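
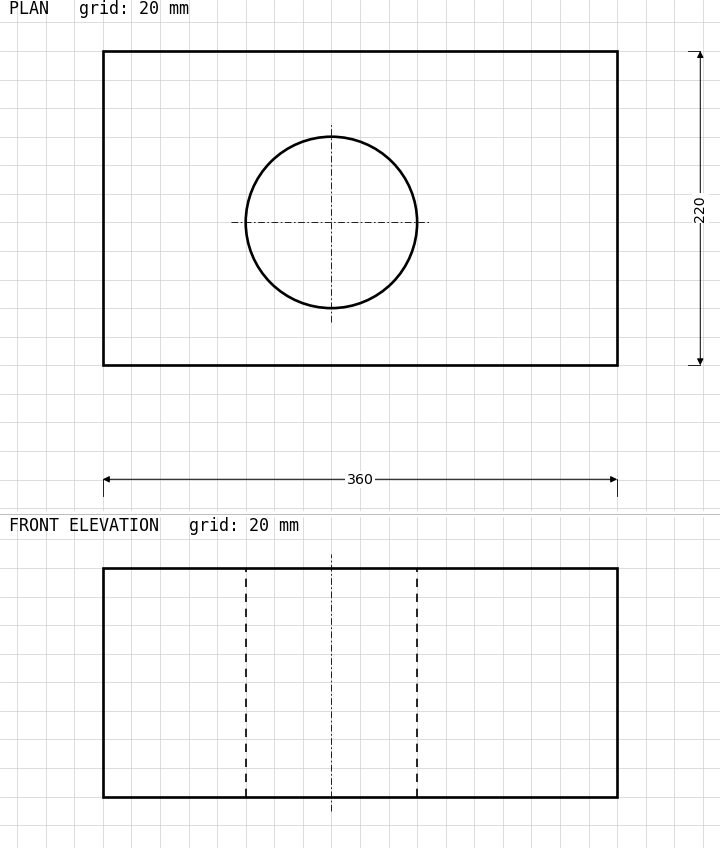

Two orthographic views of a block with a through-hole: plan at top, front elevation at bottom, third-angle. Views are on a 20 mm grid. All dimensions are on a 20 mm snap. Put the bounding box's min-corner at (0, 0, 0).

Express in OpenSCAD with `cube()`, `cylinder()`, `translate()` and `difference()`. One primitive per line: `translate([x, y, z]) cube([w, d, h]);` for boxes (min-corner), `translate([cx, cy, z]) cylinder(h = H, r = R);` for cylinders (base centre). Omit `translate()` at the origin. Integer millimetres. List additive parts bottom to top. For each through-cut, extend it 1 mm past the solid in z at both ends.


difference() {
  cube([360, 220, 160]);
  translate([160, 100, -1]) cylinder(h = 162, r = 60);
}


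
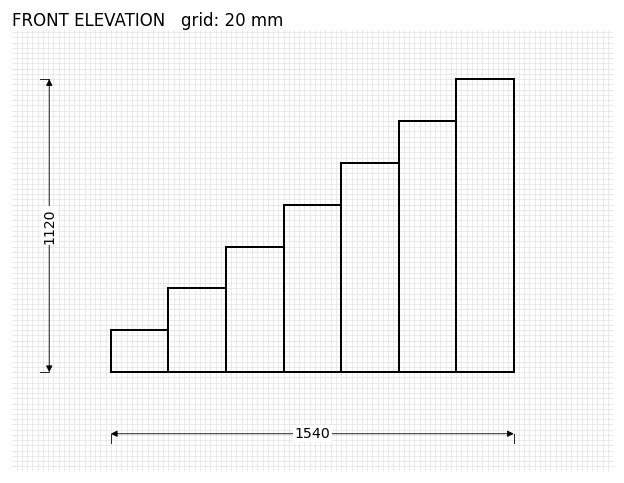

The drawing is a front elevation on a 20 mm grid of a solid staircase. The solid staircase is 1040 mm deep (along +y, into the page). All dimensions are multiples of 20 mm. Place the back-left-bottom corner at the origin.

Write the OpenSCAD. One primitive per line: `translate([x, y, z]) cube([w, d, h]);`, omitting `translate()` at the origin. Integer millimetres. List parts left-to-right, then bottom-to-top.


cube([220, 1040, 160]);
translate([220, 0, 0]) cube([220, 1040, 320]);
translate([440, 0, 0]) cube([220, 1040, 480]);
translate([660, 0, 0]) cube([220, 1040, 640]);
translate([880, 0, 0]) cube([220, 1040, 800]);
translate([1100, 0, 0]) cube([220, 1040, 960]);
translate([1320, 0, 0]) cube([220, 1040, 1120]);


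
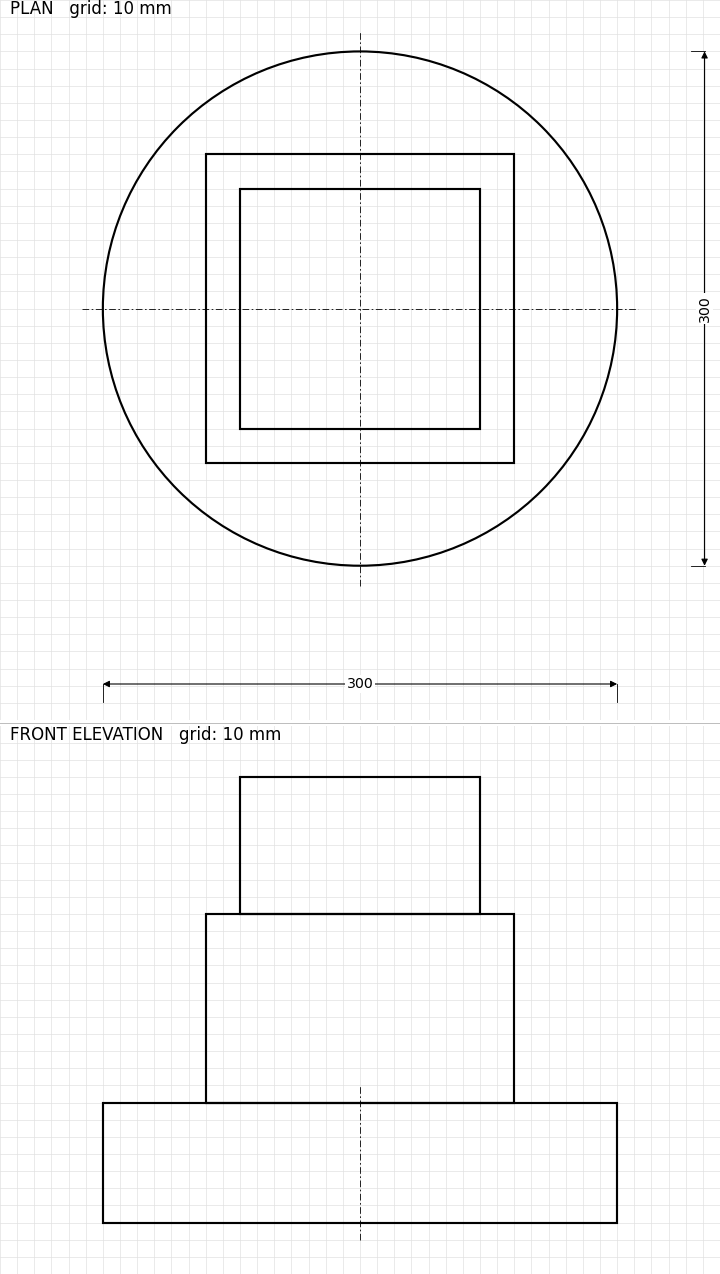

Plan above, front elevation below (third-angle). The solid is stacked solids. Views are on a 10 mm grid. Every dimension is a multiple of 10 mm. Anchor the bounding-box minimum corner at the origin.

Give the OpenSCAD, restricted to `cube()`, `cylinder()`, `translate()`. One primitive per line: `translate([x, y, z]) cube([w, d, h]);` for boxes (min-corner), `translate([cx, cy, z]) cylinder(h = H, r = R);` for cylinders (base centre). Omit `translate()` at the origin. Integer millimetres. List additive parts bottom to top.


translate([150, 150, 0]) cylinder(h = 70, r = 150);
translate([60, 60, 70]) cube([180, 180, 110]);
translate([80, 80, 180]) cube([140, 140, 80]);


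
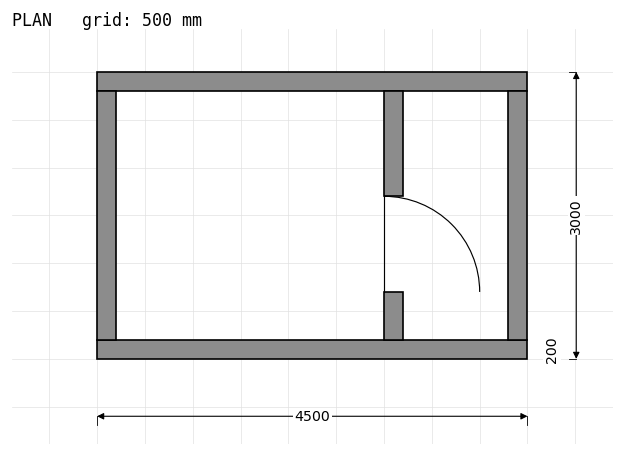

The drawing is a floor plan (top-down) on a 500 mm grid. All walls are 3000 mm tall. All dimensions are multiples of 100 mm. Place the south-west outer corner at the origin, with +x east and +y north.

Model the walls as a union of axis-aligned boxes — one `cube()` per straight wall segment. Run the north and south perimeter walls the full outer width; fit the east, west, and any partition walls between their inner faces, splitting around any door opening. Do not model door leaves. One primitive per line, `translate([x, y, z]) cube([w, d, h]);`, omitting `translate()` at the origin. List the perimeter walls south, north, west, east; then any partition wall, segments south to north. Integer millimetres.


cube([4500, 200, 3000]);
translate([0, 2800, 0]) cube([4500, 200, 3000]);
translate([0, 200, 0]) cube([200, 2600, 3000]);
translate([4300, 200, 0]) cube([200, 2600, 3000]);
translate([3000, 200, 0]) cube([200, 500, 3000]);
translate([3000, 1700, 0]) cube([200, 1100, 3000]);


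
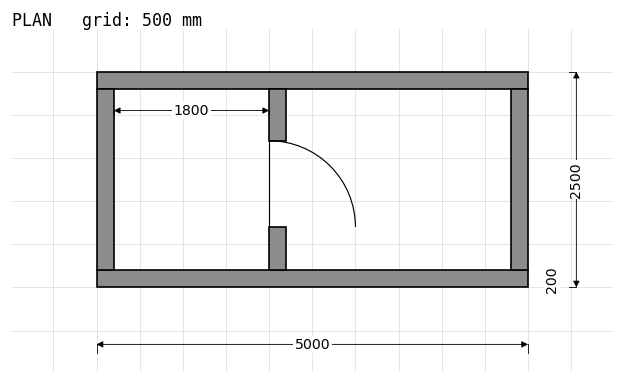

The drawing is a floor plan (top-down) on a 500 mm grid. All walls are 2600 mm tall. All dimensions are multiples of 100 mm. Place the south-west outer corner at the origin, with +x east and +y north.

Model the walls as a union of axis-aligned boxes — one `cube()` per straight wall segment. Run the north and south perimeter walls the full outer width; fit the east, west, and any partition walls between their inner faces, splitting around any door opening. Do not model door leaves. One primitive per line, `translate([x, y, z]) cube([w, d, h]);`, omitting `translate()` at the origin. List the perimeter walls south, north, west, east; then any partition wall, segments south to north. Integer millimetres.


cube([5000, 200, 2600]);
translate([0, 2300, 0]) cube([5000, 200, 2600]);
translate([0, 200, 0]) cube([200, 2100, 2600]);
translate([4800, 200, 0]) cube([200, 2100, 2600]);
translate([2000, 200, 0]) cube([200, 500, 2600]);
translate([2000, 1700, 0]) cube([200, 600, 2600]);


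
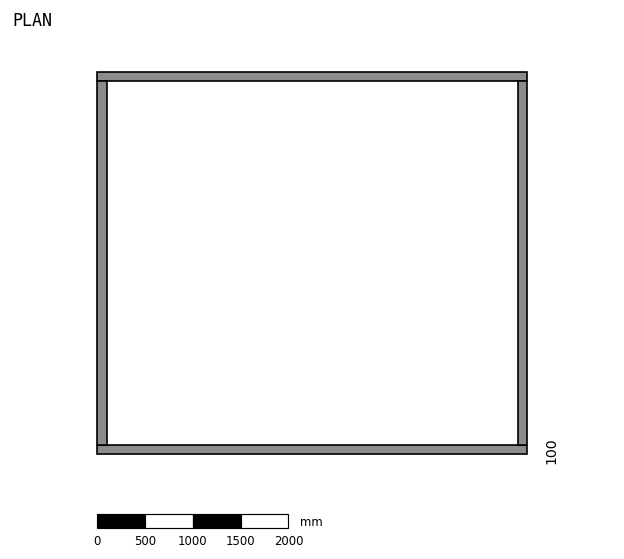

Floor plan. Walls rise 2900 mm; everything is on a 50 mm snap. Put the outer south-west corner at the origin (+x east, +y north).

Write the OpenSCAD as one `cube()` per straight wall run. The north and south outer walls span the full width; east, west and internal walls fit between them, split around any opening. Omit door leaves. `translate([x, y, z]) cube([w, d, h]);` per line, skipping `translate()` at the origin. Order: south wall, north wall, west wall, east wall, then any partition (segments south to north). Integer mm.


cube([4500, 100, 2900]);
translate([0, 3900, 0]) cube([4500, 100, 2900]);
translate([0, 100, 0]) cube([100, 3800, 2900]);
translate([4400, 100, 0]) cube([100, 3800, 2900]);


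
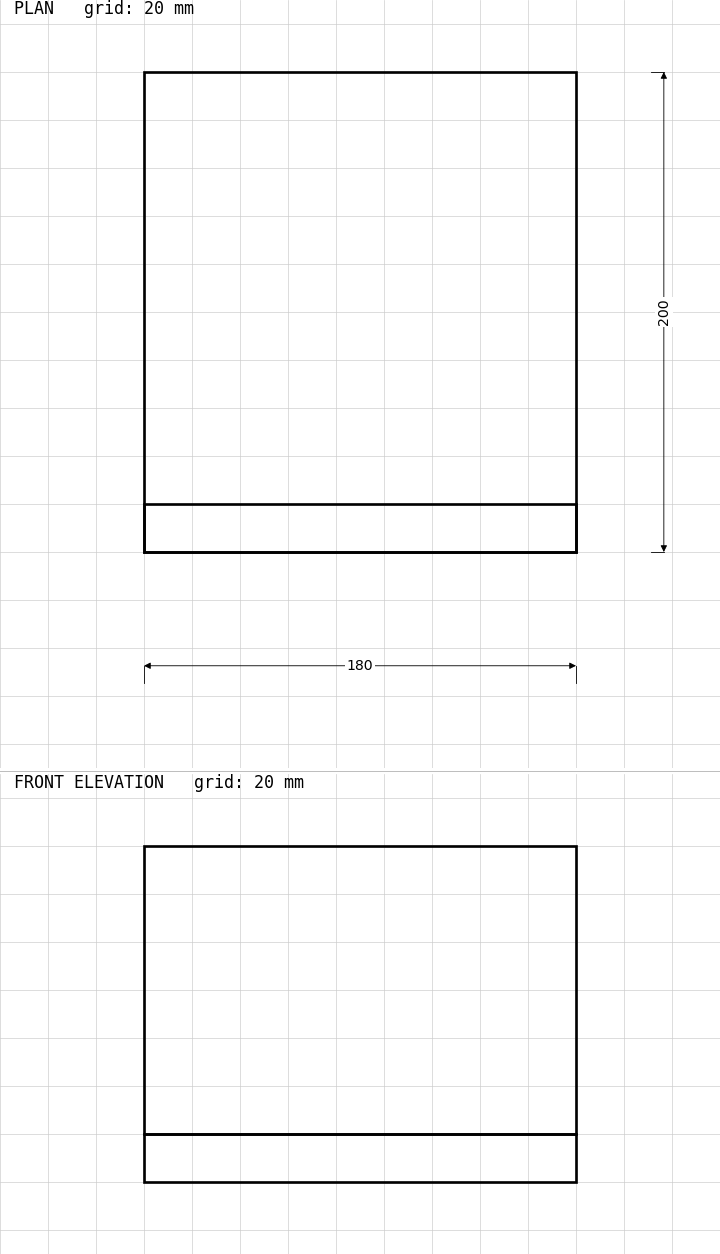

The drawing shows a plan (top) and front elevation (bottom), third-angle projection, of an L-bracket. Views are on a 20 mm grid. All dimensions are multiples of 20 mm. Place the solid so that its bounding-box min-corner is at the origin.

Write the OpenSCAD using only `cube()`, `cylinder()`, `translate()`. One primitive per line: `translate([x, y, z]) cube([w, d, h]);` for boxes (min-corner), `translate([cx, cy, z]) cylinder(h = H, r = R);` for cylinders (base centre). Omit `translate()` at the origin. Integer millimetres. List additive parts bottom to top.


cube([180, 200, 20]);
translate([0, 0, 20]) cube([180, 20, 120]);


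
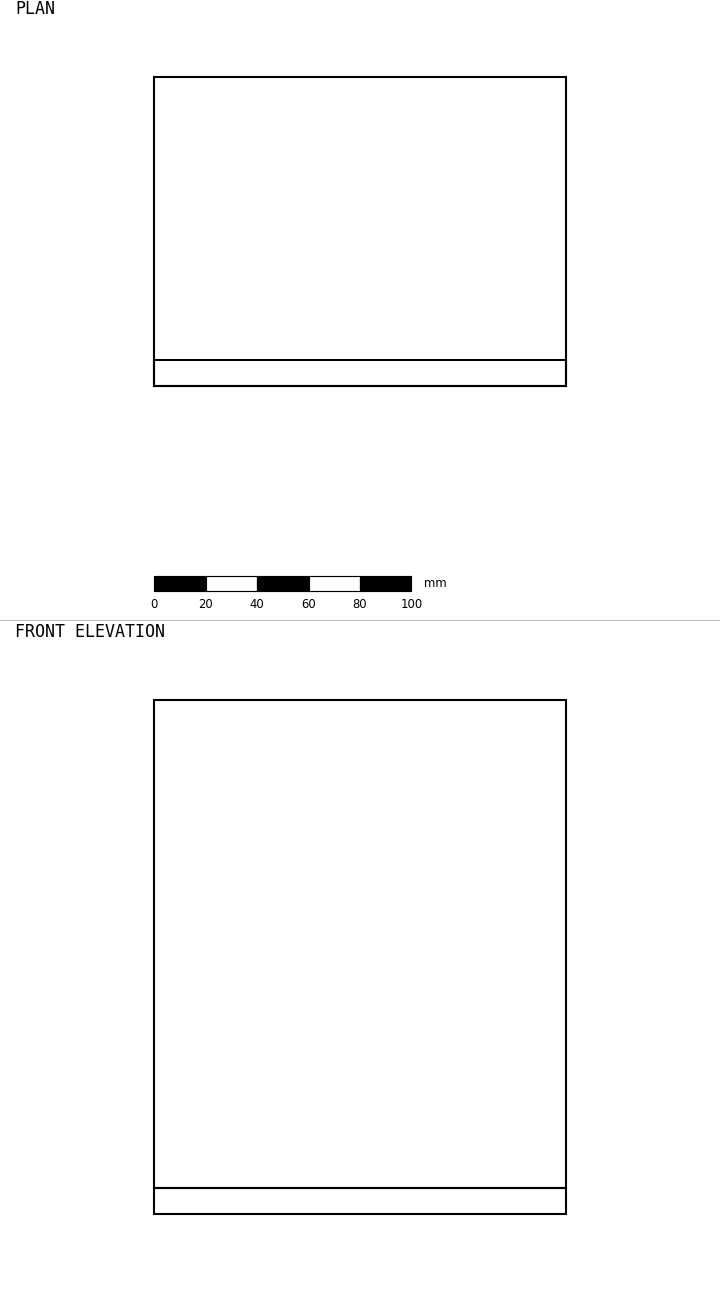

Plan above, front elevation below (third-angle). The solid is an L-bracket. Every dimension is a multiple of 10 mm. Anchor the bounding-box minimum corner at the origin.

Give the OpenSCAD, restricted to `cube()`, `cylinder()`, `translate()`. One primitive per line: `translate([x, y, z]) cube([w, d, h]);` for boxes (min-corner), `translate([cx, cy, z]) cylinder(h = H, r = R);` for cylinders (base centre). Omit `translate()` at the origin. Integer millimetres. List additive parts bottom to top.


cube([160, 120, 10]);
translate([0, 0, 10]) cube([160, 10, 190]);


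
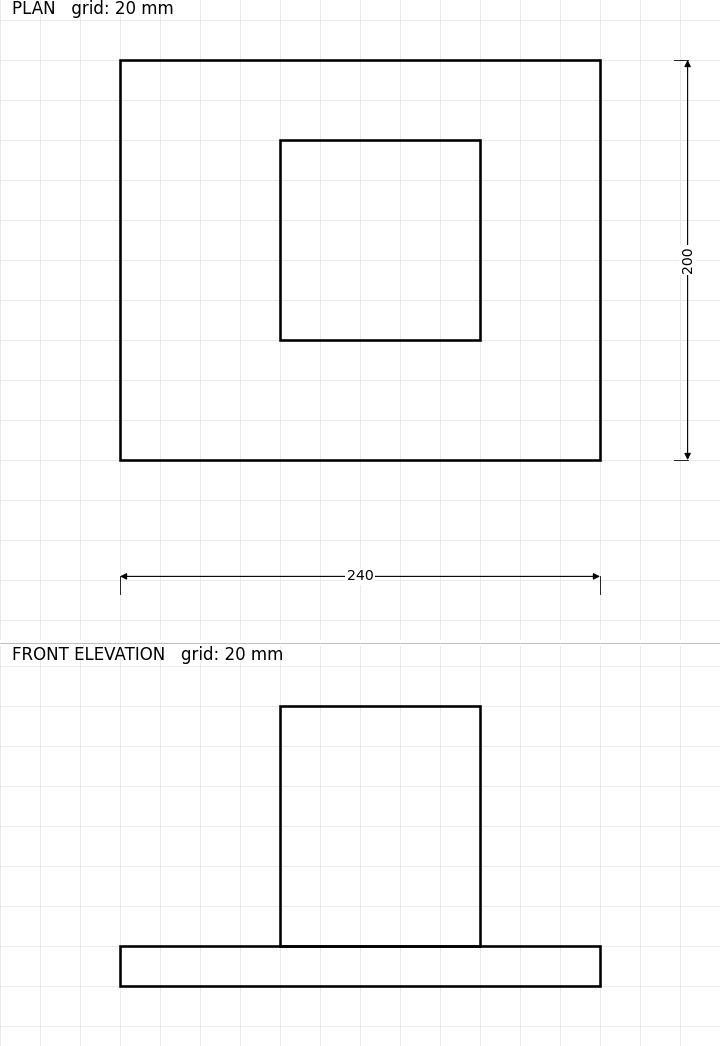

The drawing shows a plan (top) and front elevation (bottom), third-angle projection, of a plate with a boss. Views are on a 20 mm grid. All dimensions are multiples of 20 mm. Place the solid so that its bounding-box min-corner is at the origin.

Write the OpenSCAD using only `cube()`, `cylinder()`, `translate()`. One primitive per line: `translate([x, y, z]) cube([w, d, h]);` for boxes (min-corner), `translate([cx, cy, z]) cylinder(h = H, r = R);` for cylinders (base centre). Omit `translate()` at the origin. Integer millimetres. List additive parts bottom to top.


cube([240, 200, 20]);
translate([80, 60, 20]) cube([100, 100, 120]);


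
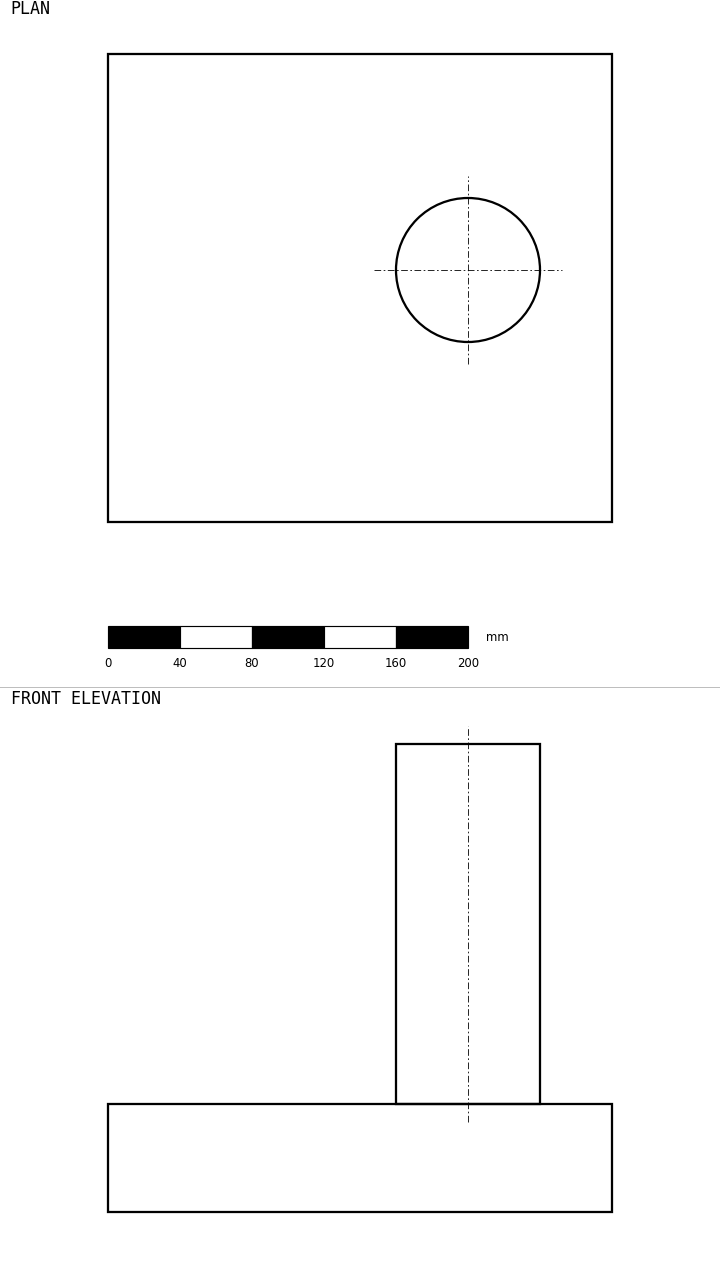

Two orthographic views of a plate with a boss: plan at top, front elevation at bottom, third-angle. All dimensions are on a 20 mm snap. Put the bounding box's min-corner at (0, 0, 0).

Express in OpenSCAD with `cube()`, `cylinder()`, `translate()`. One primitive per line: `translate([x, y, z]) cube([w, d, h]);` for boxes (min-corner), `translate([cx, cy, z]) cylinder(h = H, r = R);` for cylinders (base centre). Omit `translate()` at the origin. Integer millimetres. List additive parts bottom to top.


cube([280, 260, 60]);
translate([200, 140, 60]) cylinder(h = 200, r = 40);


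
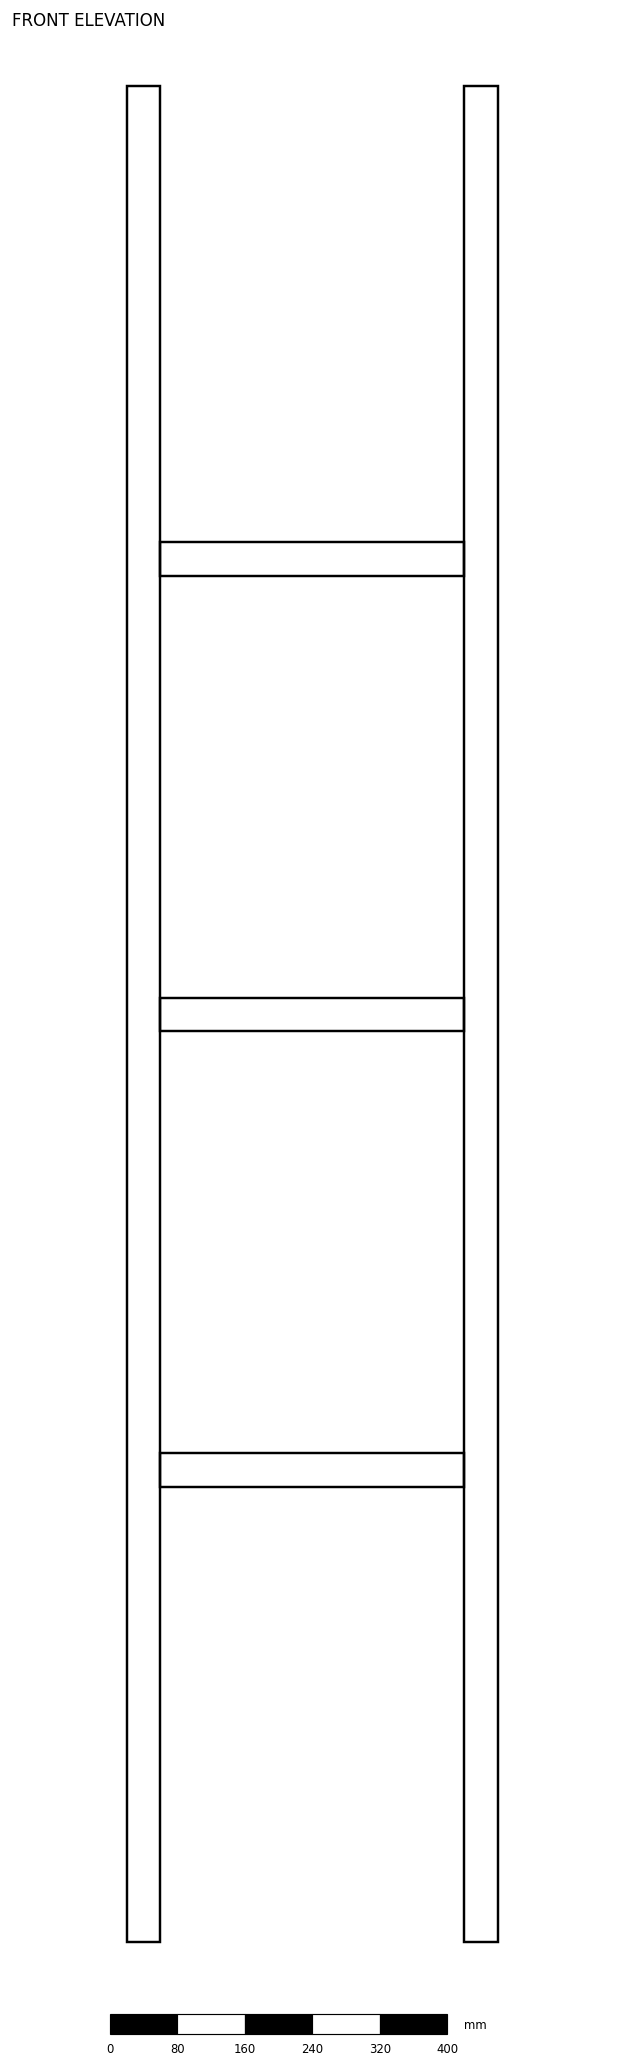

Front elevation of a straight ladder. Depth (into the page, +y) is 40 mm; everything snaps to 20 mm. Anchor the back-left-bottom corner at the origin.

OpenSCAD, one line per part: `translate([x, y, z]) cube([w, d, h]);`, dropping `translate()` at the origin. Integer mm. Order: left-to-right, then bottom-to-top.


cube([40, 40, 2200]);
translate([40, 0, 540]) cube([360, 40, 40]);
translate([40, 0, 1080]) cube([360, 40, 40]);
translate([40, 0, 1620]) cube([360, 40, 40]);
translate([400, 0, 0]) cube([40, 40, 2200]);


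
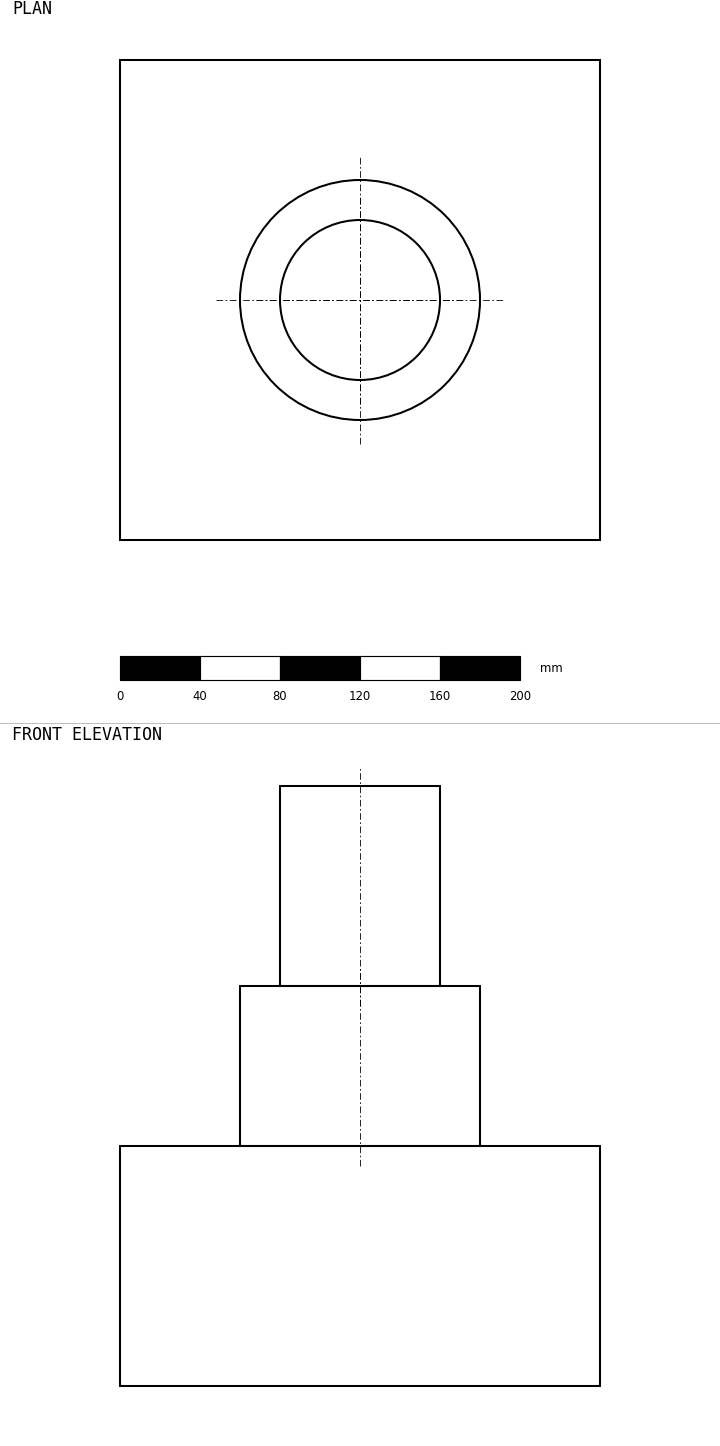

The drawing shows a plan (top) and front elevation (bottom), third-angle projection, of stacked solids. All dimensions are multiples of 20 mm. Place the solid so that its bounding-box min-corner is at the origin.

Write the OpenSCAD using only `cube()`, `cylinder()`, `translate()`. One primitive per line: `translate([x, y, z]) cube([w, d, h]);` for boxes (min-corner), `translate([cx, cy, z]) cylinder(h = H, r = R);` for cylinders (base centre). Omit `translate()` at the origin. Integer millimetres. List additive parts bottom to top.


cube([240, 240, 120]);
translate([120, 120, 120]) cylinder(h = 80, r = 60);
translate([120, 120, 200]) cylinder(h = 100, r = 40);


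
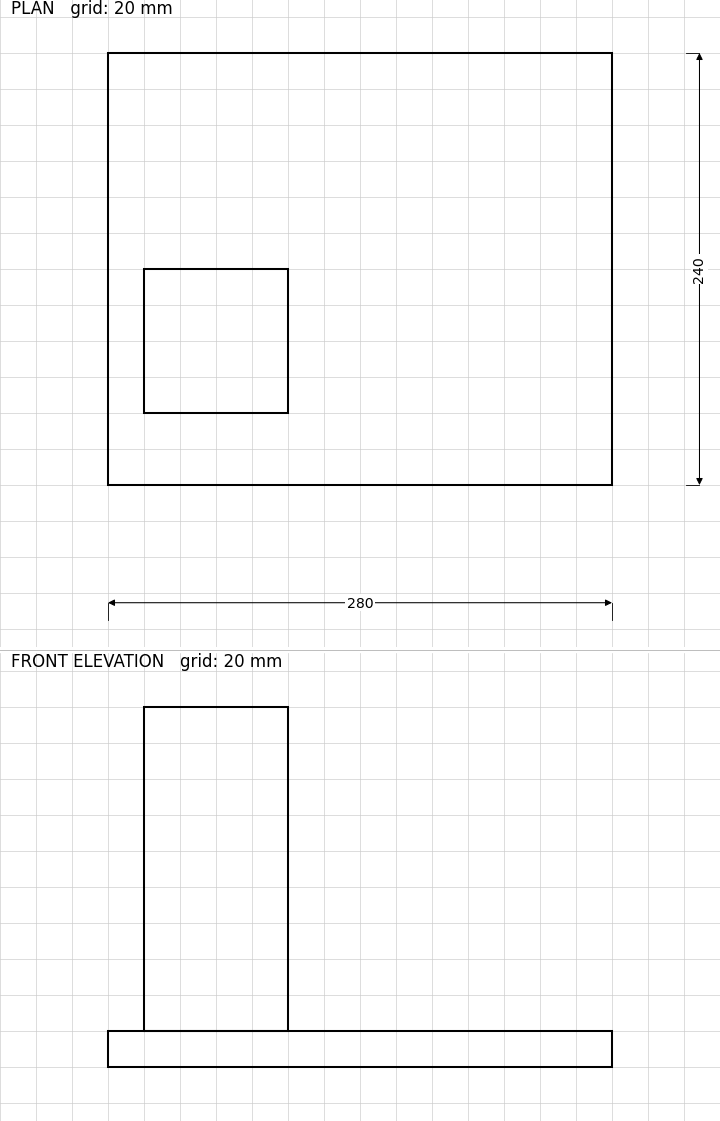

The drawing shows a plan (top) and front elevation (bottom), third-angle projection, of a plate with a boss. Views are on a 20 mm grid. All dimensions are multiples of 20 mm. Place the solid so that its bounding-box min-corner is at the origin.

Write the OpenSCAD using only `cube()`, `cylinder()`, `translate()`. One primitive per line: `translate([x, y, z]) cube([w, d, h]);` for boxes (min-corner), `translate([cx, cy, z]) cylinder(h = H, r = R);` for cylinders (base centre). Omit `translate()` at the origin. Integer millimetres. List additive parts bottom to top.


cube([280, 240, 20]);
translate([20, 40, 20]) cube([80, 80, 180]);


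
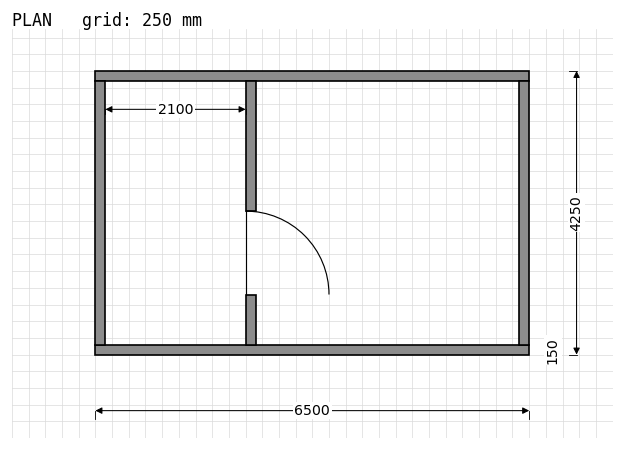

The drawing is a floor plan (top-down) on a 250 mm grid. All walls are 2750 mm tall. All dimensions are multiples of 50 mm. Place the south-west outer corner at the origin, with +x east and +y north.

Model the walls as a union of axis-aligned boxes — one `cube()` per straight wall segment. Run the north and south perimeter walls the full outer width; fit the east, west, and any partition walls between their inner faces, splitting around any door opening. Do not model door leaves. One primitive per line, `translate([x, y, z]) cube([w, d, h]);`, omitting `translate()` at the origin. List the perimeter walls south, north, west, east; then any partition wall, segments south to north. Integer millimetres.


cube([6500, 150, 2750]);
translate([0, 4100, 0]) cube([6500, 150, 2750]);
translate([0, 150, 0]) cube([150, 3950, 2750]);
translate([6350, 150, 0]) cube([150, 3950, 2750]);
translate([2250, 150, 0]) cube([150, 750, 2750]);
translate([2250, 2150, 0]) cube([150, 1950, 2750]);


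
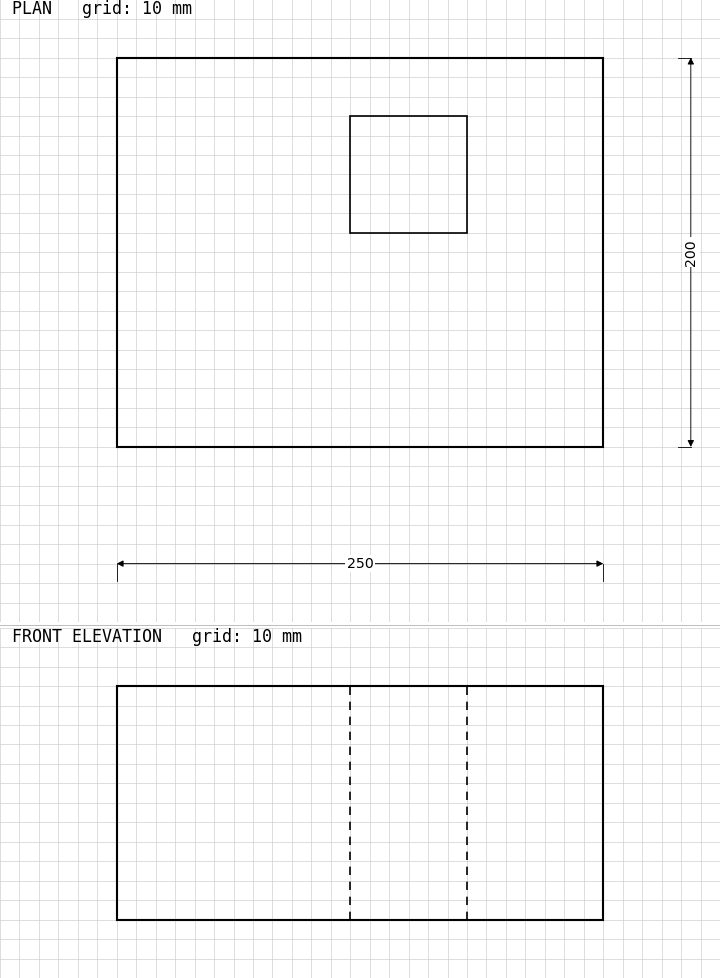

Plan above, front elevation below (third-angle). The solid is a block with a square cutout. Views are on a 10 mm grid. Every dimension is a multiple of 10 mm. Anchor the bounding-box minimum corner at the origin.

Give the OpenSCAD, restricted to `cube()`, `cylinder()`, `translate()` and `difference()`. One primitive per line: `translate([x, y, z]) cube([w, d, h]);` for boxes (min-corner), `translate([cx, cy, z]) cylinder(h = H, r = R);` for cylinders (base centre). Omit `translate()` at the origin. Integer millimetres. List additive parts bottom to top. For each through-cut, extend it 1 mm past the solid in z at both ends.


difference() {
  cube([250, 200, 120]);
  translate([120, 110, -1]) cube([60, 60, 122]);
}


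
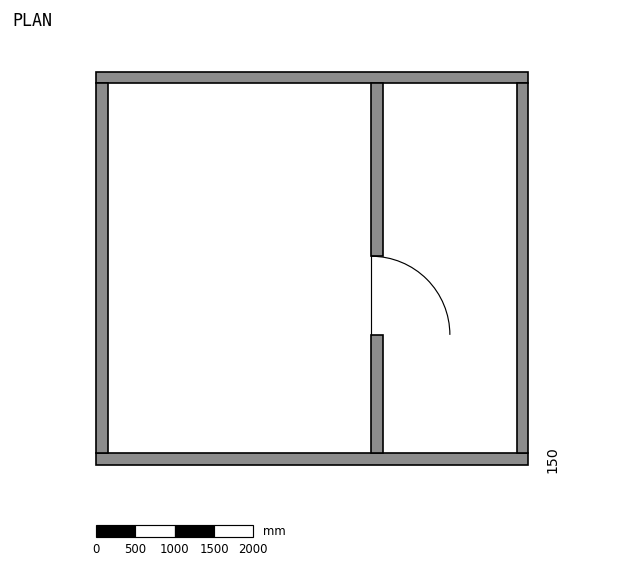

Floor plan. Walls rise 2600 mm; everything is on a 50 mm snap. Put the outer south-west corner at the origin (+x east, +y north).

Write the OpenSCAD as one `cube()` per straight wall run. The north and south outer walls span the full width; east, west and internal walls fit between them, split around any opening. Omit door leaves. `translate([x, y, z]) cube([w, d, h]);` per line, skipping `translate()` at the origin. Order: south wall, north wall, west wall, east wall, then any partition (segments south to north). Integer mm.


cube([5500, 150, 2600]);
translate([0, 4850, 0]) cube([5500, 150, 2600]);
translate([0, 150, 0]) cube([150, 4700, 2600]);
translate([5350, 150, 0]) cube([150, 4700, 2600]);
translate([3500, 150, 0]) cube([150, 1500, 2600]);
translate([3500, 2650, 0]) cube([150, 2200, 2600]);


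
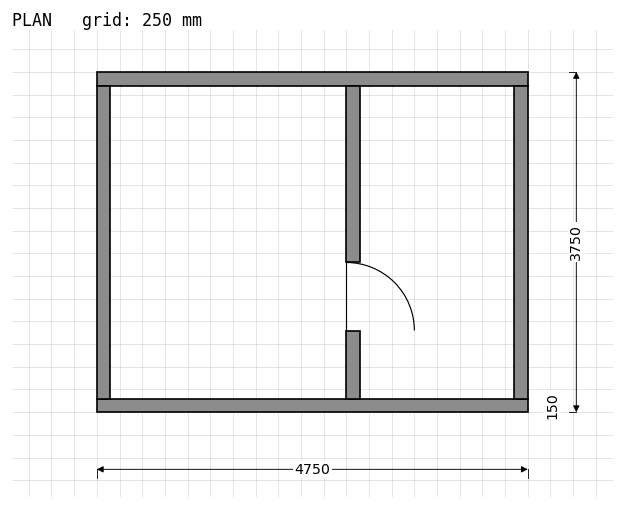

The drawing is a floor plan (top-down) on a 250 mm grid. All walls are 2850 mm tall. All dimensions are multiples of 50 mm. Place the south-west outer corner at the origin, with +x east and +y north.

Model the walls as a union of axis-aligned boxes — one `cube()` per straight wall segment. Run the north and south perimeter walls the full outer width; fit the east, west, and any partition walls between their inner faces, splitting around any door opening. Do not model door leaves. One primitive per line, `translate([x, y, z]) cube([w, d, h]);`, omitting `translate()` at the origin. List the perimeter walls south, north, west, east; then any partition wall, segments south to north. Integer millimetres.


cube([4750, 150, 2850]);
translate([0, 3600, 0]) cube([4750, 150, 2850]);
translate([0, 150, 0]) cube([150, 3450, 2850]);
translate([4600, 150, 0]) cube([150, 3450, 2850]);
translate([2750, 150, 0]) cube([150, 750, 2850]);
translate([2750, 1650, 0]) cube([150, 1950, 2850]);


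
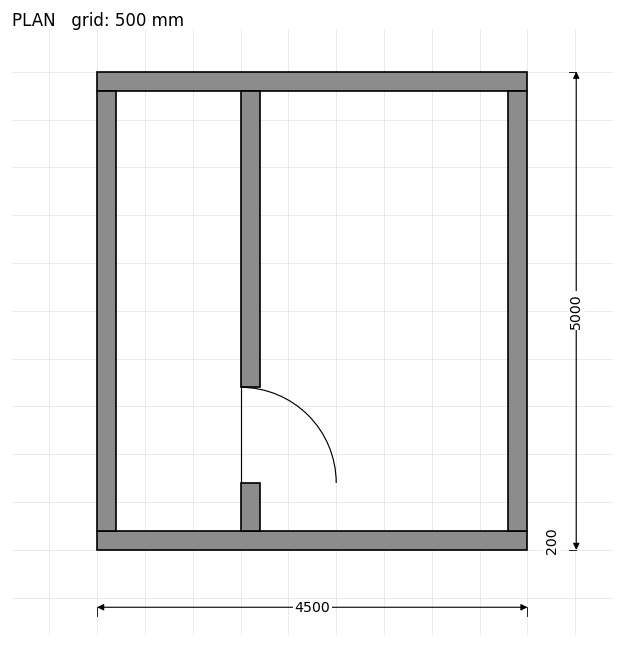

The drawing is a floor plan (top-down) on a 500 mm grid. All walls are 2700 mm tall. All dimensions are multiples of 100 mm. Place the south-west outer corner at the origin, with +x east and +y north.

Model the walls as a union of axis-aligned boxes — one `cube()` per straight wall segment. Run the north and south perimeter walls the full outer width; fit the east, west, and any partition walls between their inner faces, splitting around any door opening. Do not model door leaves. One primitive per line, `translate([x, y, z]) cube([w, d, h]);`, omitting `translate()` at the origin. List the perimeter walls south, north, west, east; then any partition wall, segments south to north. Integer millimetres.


cube([4500, 200, 2700]);
translate([0, 4800, 0]) cube([4500, 200, 2700]);
translate([0, 200, 0]) cube([200, 4600, 2700]);
translate([4300, 200, 0]) cube([200, 4600, 2700]);
translate([1500, 200, 0]) cube([200, 500, 2700]);
translate([1500, 1700, 0]) cube([200, 3100, 2700]);


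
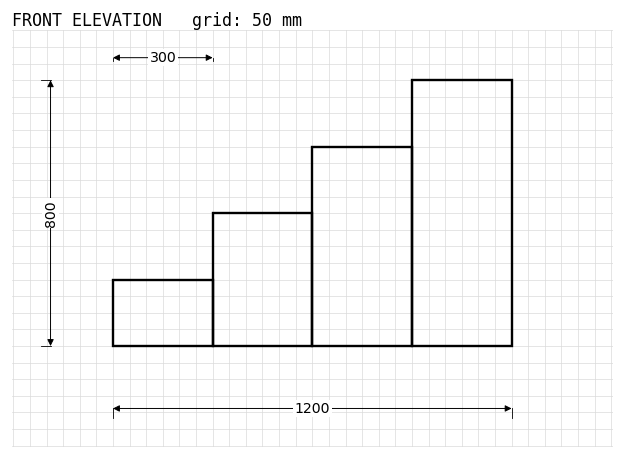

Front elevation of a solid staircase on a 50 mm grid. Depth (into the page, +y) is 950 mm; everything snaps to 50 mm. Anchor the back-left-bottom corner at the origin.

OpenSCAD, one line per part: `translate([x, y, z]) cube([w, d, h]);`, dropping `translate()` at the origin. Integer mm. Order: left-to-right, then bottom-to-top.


cube([300, 950, 200]);
translate([300, 0, 0]) cube([300, 950, 400]);
translate([600, 0, 0]) cube([300, 950, 600]);
translate([900, 0, 0]) cube([300, 950, 800]);


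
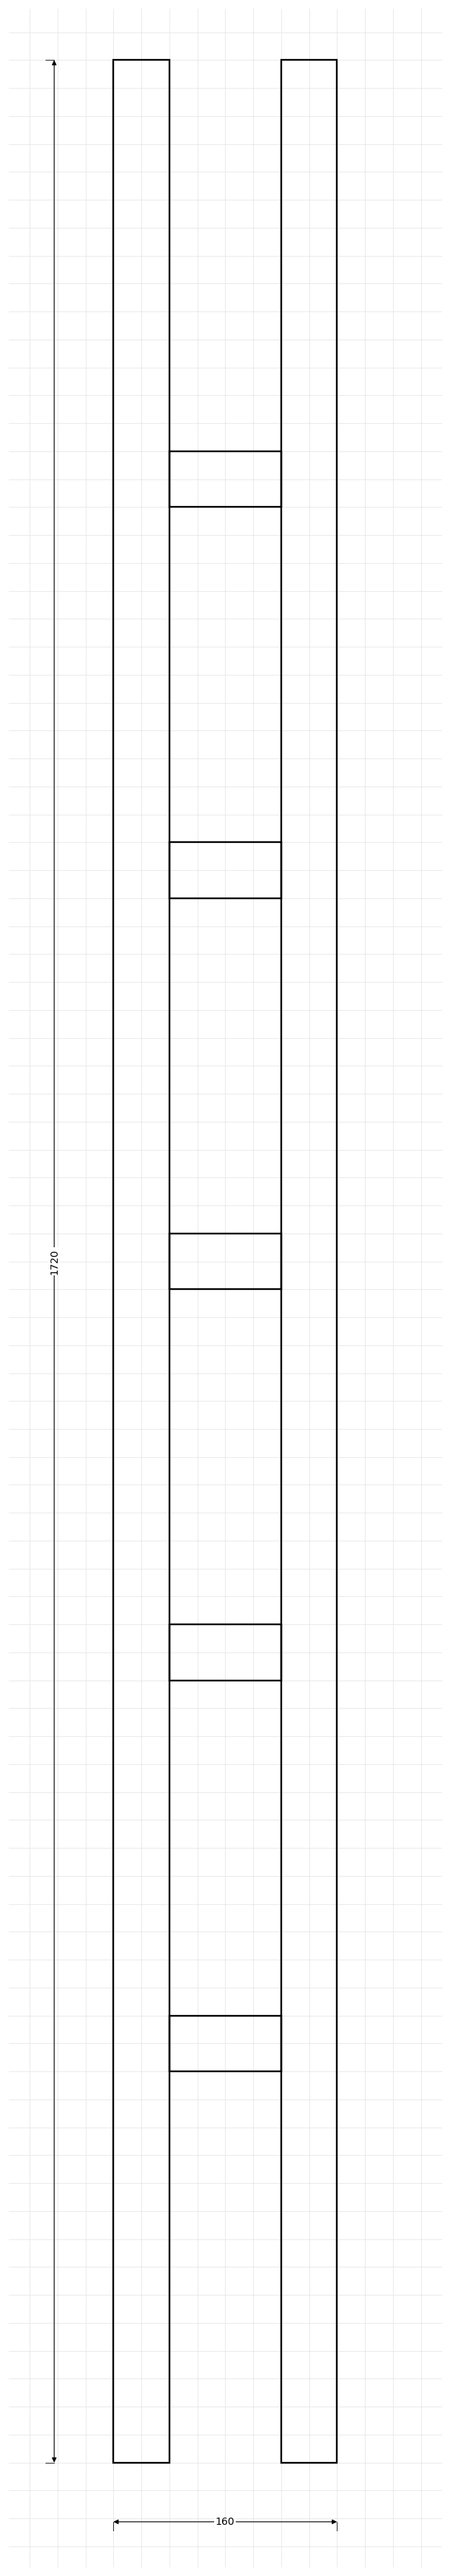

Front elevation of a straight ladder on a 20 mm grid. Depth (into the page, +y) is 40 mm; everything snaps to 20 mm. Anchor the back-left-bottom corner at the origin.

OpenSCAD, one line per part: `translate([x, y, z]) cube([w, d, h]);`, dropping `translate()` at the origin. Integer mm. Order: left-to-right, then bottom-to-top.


cube([40, 40, 1720]);
translate([40, 0, 280]) cube([80, 40, 40]);
translate([40, 0, 560]) cube([80, 40, 40]);
translate([40, 0, 840]) cube([80, 40, 40]);
translate([40, 0, 1120]) cube([80, 40, 40]);
translate([40, 0, 1400]) cube([80, 40, 40]);
translate([120, 0, 0]) cube([40, 40, 1720]);


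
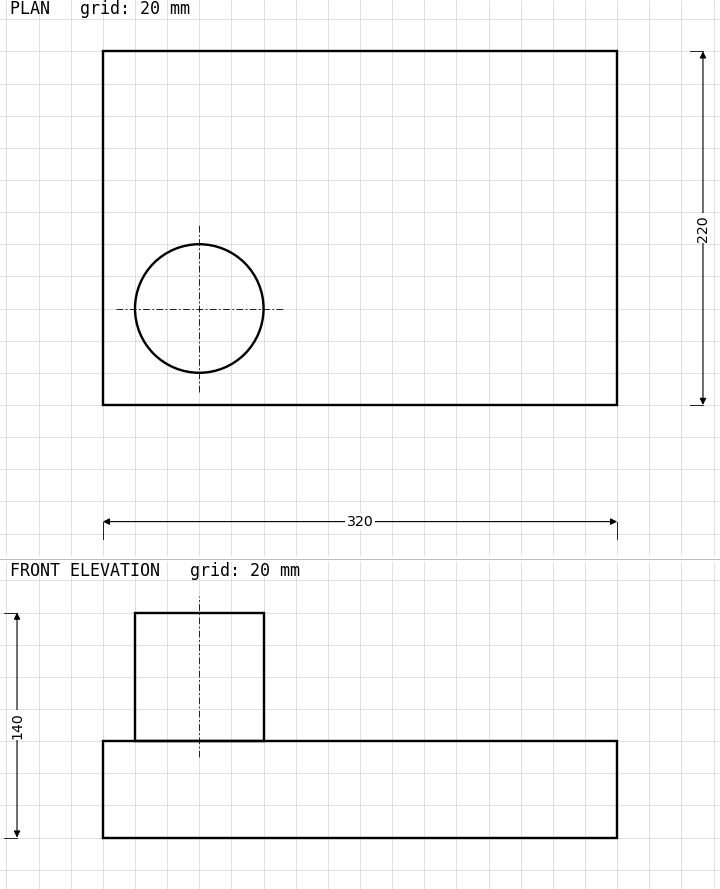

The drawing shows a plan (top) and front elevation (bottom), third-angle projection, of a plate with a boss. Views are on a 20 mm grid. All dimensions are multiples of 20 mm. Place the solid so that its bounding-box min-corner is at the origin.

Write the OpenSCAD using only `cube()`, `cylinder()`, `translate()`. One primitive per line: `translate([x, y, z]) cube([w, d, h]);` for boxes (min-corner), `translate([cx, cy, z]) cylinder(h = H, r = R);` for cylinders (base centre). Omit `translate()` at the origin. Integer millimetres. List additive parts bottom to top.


cube([320, 220, 60]);
translate([60, 60, 60]) cylinder(h = 80, r = 40);


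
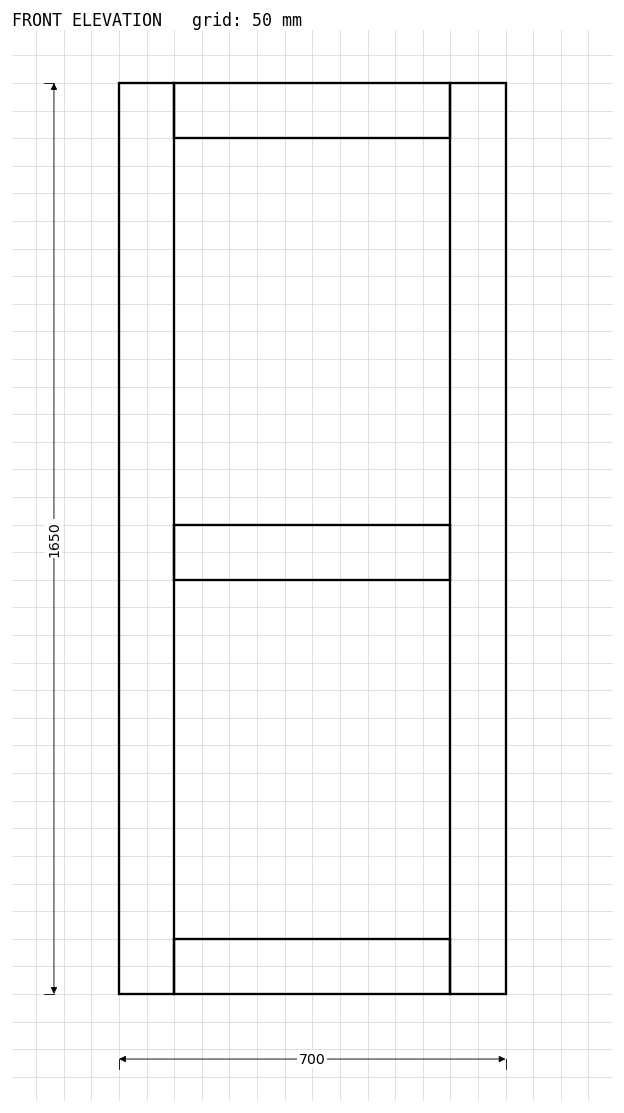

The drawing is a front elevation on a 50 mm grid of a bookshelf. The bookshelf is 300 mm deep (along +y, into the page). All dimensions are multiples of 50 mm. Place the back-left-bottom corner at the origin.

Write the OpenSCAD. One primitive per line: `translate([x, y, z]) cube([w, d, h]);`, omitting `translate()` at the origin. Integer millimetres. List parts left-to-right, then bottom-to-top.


cube([100, 300, 1650]);
translate([100, 0, 0]) cube([500, 300, 100]);
translate([100, 0, 750]) cube([500, 300, 100]);
translate([100, 0, 1550]) cube([500, 300, 100]);
translate([600, 0, 0]) cube([100, 300, 1650]);


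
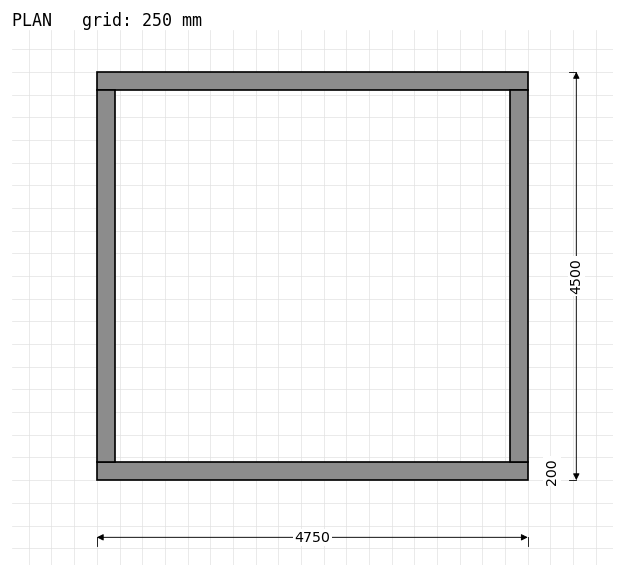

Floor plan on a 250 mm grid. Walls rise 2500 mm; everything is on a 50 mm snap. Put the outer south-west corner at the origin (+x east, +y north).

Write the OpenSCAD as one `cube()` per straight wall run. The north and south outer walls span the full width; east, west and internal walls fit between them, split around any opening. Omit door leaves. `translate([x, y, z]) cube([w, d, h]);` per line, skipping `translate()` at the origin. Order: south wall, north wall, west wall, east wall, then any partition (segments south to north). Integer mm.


cube([4750, 200, 2500]);
translate([0, 4300, 0]) cube([4750, 200, 2500]);
translate([0, 200, 0]) cube([200, 4100, 2500]);
translate([4550, 200, 0]) cube([200, 4100, 2500]);


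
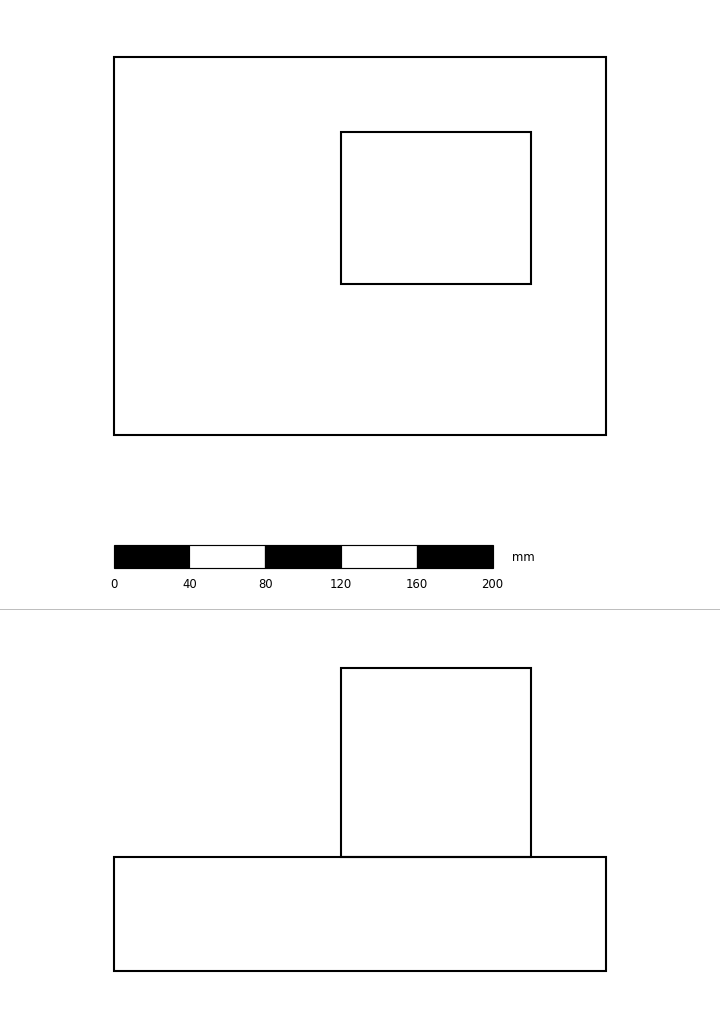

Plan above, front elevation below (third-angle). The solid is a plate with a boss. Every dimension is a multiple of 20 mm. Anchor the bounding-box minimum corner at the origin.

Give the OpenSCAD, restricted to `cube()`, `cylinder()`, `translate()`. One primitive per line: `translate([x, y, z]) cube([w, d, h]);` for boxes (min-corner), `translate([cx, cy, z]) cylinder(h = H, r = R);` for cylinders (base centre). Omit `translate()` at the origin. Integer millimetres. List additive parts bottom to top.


cube([260, 200, 60]);
translate([120, 80, 60]) cube([100, 80, 100]);


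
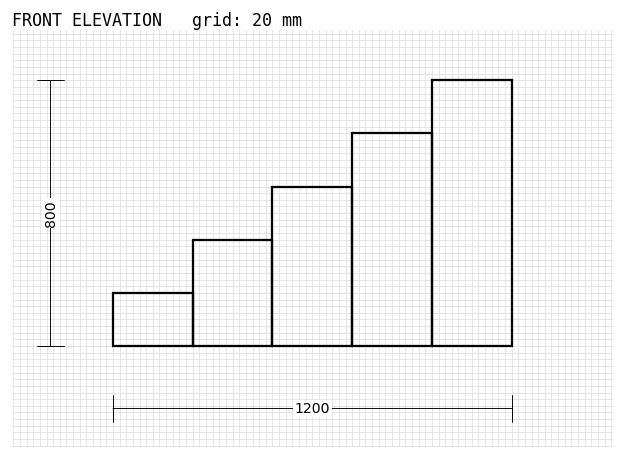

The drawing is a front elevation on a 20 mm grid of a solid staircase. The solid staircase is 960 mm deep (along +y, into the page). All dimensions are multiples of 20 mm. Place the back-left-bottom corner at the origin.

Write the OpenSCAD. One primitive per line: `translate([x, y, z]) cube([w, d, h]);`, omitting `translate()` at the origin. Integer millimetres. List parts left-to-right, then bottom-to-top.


cube([240, 960, 160]);
translate([240, 0, 0]) cube([240, 960, 320]);
translate([480, 0, 0]) cube([240, 960, 480]);
translate([720, 0, 0]) cube([240, 960, 640]);
translate([960, 0, 0]) cube([240, 960, 800]);


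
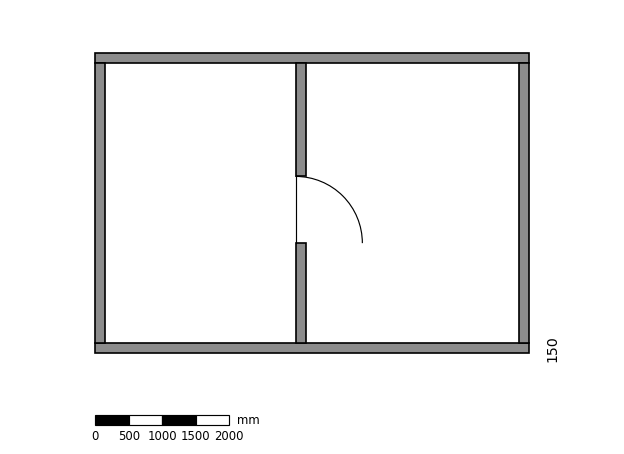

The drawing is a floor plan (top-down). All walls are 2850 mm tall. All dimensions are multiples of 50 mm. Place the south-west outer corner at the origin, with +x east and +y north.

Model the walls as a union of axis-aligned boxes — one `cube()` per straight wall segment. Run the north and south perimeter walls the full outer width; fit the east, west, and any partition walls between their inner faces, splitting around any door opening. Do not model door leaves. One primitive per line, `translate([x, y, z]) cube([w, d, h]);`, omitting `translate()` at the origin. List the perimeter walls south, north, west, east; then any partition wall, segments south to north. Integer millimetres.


cube([6500, 150, 2850]);
translate([0, 4350, 0]) cube([6500, 150, 2850]);
translate([0, 150, 0]) cube([150, 4200, 2850]);
translate([6350, 150, 0]) cube([150, 4200, 2850]);
translate([3000, 150, 0]) cube([150, 1500, 2850]);
translate([3000, 2650, 0]) cube([150, 1700, 2850]);


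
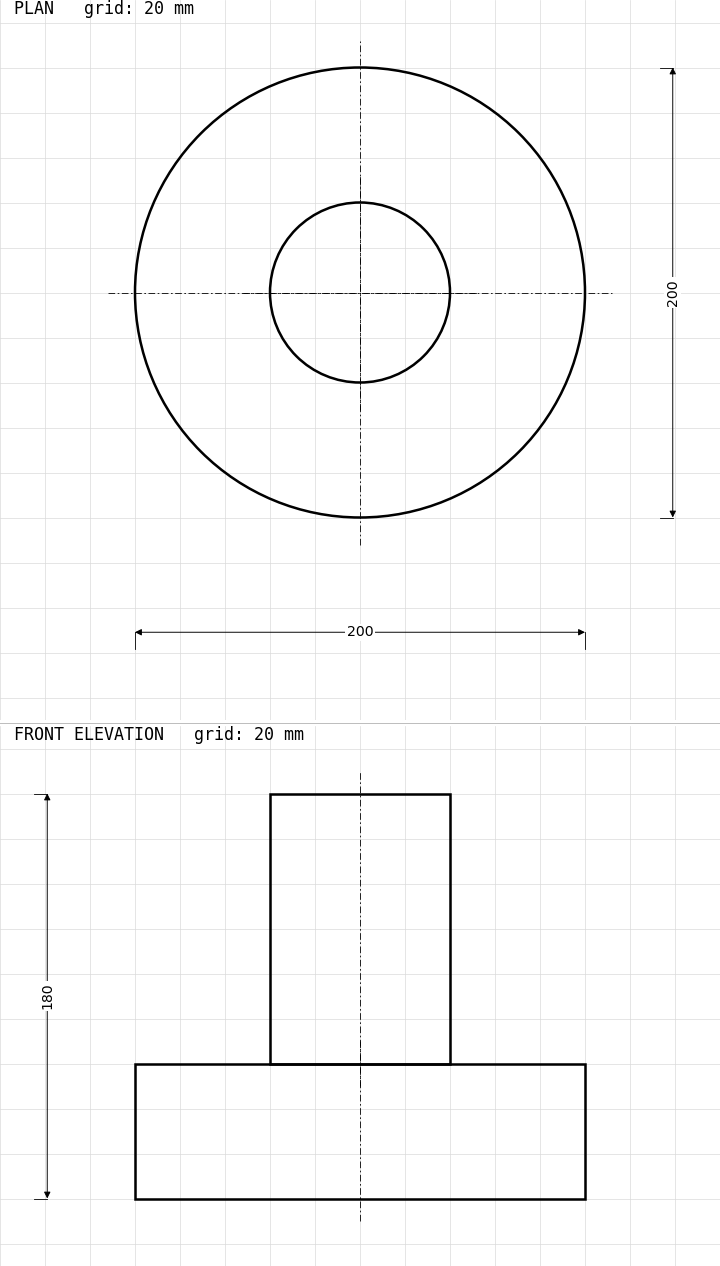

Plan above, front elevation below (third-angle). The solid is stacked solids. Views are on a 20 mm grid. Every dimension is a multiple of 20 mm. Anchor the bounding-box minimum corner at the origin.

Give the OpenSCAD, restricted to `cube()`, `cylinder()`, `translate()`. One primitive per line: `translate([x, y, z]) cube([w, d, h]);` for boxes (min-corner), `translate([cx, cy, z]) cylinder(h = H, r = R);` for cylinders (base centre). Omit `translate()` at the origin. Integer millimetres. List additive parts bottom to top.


translate([100, 100, 0]) cylinder(h = 60, r = 100);
translate([100, 100, 60]) cylinder(h = 120, r = 40);


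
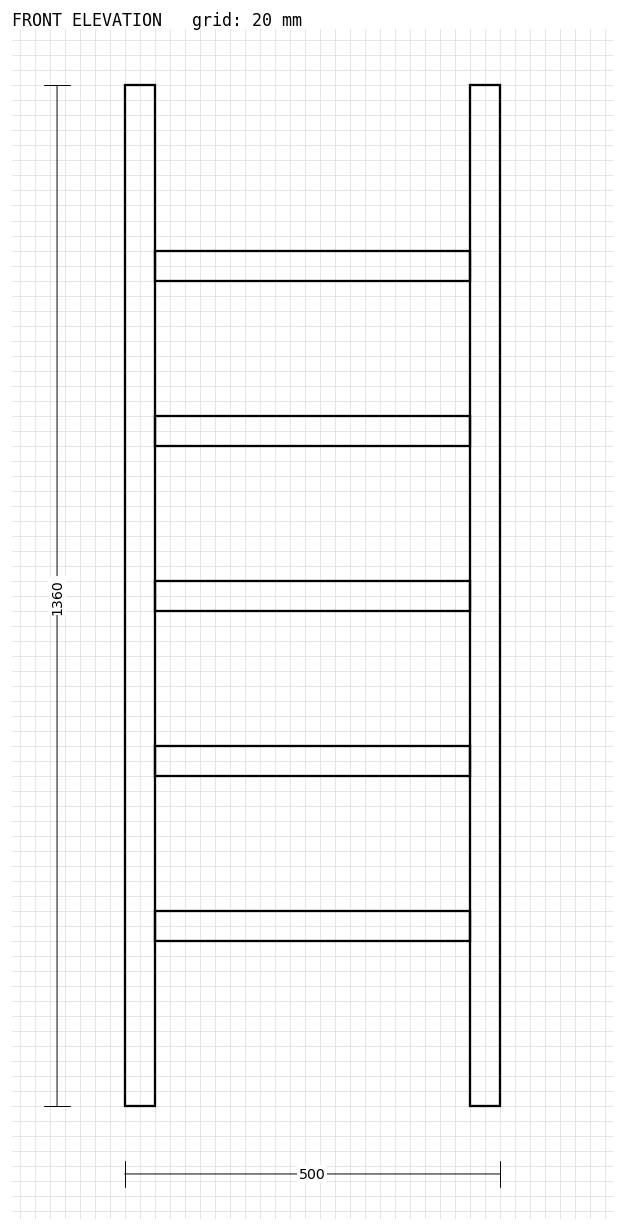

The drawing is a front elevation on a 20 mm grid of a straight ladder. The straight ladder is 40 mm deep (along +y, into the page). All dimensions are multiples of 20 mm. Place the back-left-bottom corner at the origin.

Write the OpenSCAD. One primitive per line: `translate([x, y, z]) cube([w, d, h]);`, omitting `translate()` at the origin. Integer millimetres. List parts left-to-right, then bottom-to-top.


cube([40, 40, 1360]);
translate([40, 0, 220]) cube([420, 40, 40]);
translate([40, 0, 440]) cube([420, 40, 40]);
translate([40, 0, 660]) cube([420, 40, 40]);
translate([40, 0, 880]) cube([420, 40, 40]);
translate([40, 0, 1100]) cube([420, 40, 40]);
translate([460, 0, 0]) cube([40, 40, 1360]);


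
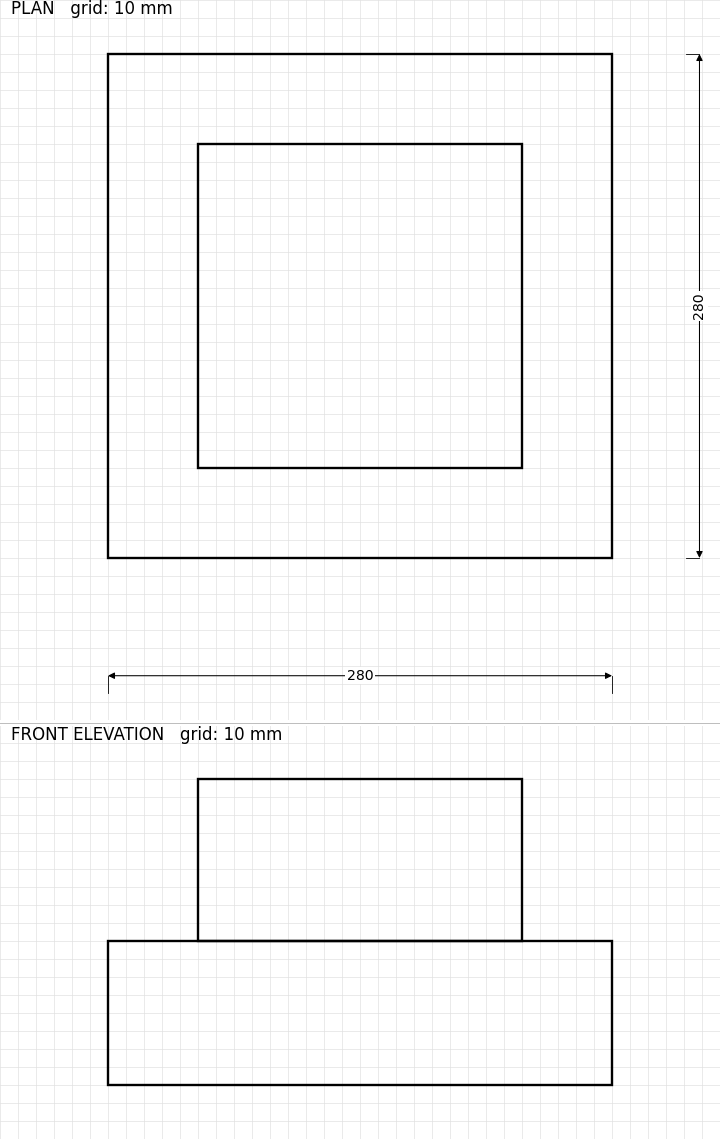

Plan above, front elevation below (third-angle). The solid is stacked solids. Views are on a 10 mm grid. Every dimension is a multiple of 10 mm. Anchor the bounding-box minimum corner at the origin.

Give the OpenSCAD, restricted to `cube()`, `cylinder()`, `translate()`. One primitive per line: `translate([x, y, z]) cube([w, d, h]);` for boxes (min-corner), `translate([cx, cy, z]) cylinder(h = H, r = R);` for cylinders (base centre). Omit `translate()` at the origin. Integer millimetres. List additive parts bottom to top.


cube([280, 280, 80]);
translate([50, 50, 80]) cube([180, 180, 90]);


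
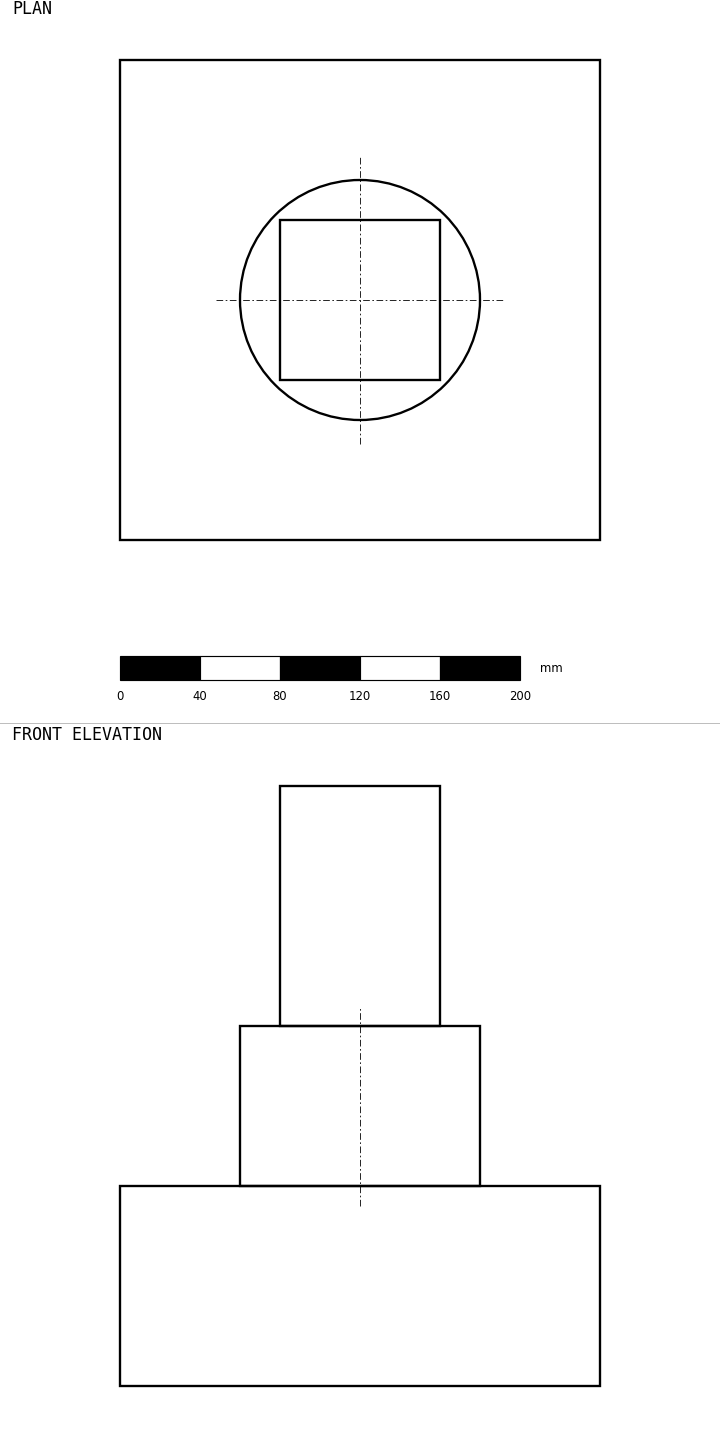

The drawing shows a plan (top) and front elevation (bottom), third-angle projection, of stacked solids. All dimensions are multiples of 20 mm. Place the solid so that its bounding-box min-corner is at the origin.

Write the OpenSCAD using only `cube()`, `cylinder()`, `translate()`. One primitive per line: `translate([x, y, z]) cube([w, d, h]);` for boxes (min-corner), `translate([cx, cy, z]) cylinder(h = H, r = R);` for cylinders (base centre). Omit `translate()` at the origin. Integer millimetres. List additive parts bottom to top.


cube([240, 240, 100]);
translate([120, 120, 100]) cylinder(h = 80, r = 60);
translate([80, 80, 180]) cube([80, 80, 120]);


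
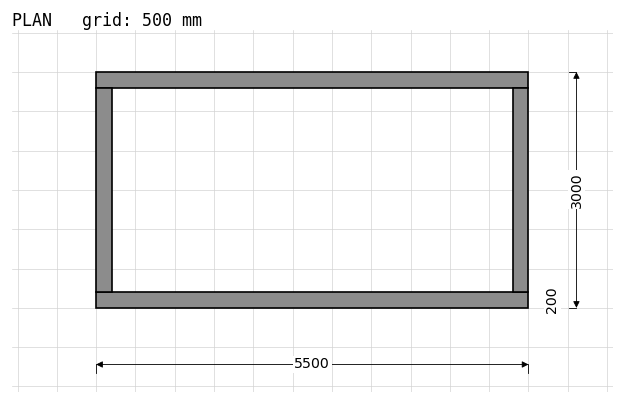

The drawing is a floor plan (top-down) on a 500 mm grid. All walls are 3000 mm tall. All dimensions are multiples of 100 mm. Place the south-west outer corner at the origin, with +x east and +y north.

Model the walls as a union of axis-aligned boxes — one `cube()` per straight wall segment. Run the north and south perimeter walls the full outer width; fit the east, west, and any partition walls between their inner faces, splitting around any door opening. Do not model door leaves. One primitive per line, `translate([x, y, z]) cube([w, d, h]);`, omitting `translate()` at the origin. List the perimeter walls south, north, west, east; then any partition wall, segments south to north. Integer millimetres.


cube([5500, 200, 3000]);
translate([0, 2800, 0]) cube([5500, 200, 3000]);
translate([0, 200, 0]) cube([200, 2600, 3000]);
translate([5300, 200, 0]) cube([200, 2600, 3000]);


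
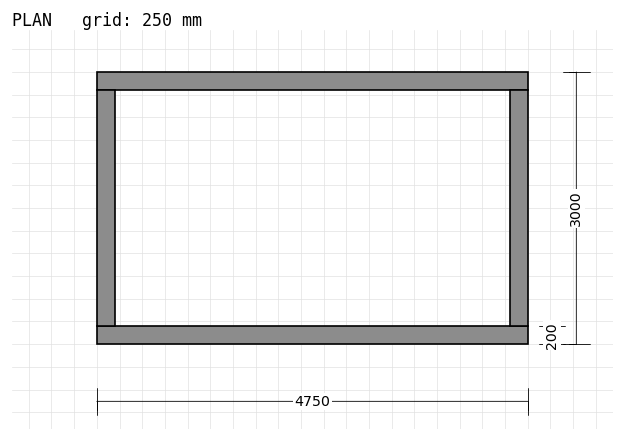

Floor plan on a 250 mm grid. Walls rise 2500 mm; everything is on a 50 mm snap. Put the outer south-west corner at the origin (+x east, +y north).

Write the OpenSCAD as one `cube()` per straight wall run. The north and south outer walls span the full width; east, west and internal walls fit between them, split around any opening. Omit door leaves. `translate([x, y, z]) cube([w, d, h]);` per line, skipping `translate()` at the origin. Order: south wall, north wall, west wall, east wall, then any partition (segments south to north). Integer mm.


cube([4750, 200, 2500]);
translate([0, 2800, 0]) cube([4750, 200, 2500]);
translate([0, 200, 0]) cube([200, 2600, 2500]);
translate([4550, 200, 0]) cube([200, 2600, 2500]);


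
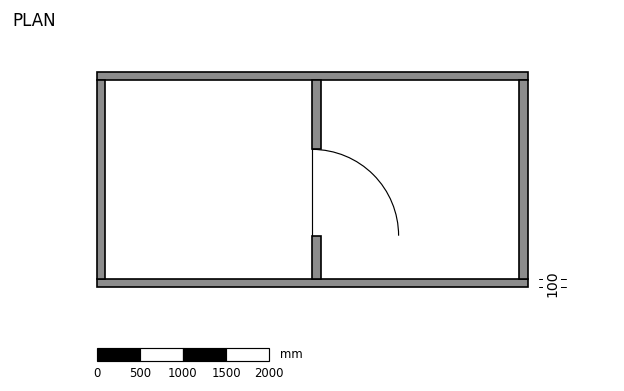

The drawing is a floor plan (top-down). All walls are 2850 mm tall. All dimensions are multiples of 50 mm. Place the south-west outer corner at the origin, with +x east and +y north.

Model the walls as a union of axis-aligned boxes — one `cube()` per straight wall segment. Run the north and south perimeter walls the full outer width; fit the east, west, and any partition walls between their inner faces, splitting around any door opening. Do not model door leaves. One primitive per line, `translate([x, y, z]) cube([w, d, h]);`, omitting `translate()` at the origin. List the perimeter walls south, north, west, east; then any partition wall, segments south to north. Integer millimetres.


cube([5000, 100, 2850]);
translate([0, 2400, 0]) cube([5000, 100, 2850]);
translate([0, 100, 0]) cube([100, 2300, 2850]);
translate([4900, 100, 0]) cube([100, 2300, 2850]);
translate([2500, 100, 0]) cube([100, 500, 2850]);
translate([2500, 1600, 0]) cube([100, 800, 2850]);


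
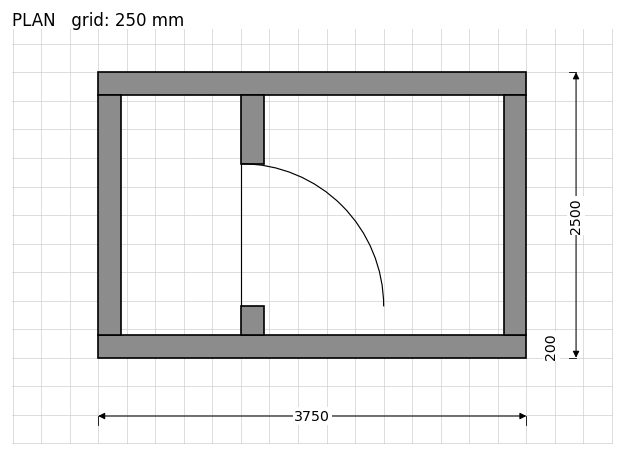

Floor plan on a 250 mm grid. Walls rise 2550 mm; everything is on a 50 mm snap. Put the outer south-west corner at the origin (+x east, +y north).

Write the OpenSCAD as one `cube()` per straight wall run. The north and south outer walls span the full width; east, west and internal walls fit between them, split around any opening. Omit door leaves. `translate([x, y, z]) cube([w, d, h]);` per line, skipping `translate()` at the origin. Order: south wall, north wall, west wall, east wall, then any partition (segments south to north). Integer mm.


cube([3750, 200, 2550]);
translate([0, 2300, 0]) cube([3750, 200, 2550]);
translate([0, 200, 0]) cube([200, 2100, 2550]);
translate([3550, 200, 0]) cube([200, 2100, 2550]);
translate([1250, 200, 0]) cube([200, 250, 2550]);
translate([1250, 1700, 0]) cube([200, 600, 2550]);


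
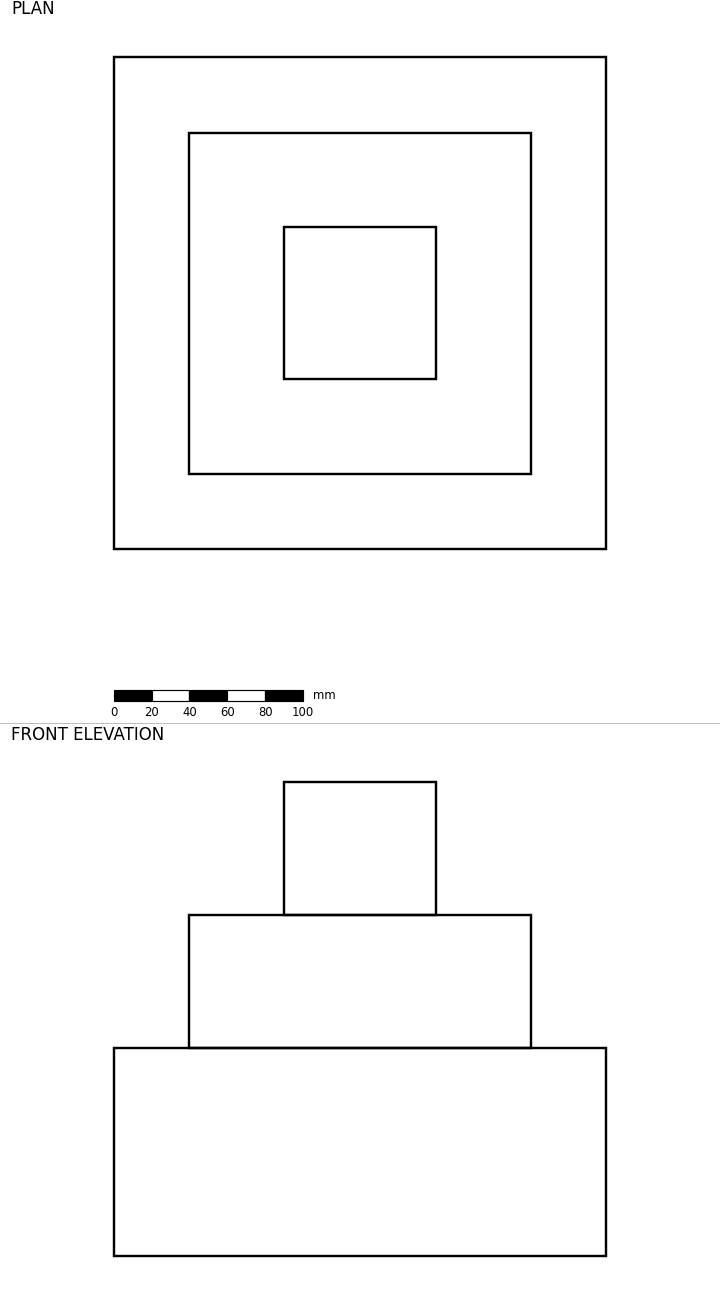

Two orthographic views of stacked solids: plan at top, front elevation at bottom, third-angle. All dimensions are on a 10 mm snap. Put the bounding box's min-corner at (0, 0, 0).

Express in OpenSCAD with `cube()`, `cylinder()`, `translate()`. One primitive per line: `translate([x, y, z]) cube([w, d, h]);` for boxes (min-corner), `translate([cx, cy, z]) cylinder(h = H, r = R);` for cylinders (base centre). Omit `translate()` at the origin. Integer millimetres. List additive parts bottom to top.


cube([260, 260, 110]);
translate([40, 40, 110]) cube([180, 180, 70]);
translate([90, 90, 180]) cube([80, 80, 70]);


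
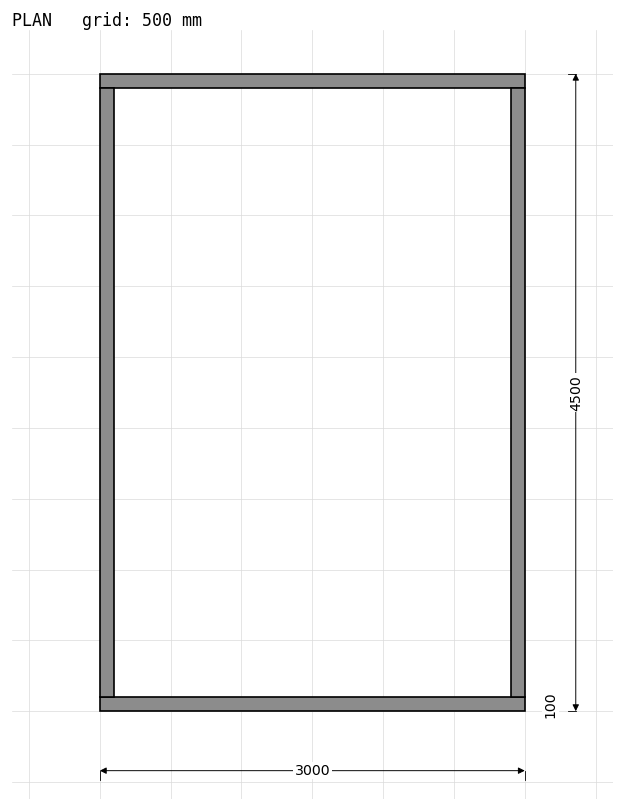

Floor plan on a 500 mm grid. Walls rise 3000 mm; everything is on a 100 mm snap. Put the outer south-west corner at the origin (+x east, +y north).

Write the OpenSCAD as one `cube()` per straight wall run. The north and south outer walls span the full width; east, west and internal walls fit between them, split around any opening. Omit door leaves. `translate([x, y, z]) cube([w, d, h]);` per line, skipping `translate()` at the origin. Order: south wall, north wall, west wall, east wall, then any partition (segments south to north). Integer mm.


cube([3000, 100, 3000]);
translate([0, 4400, 0]) cube([3000, 100, 3000]);
translate([0, 100, 0]) cube([100, 4300, 3000]);
translate([2900, 100, 0]) cube([100, 4300, 3000]);
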